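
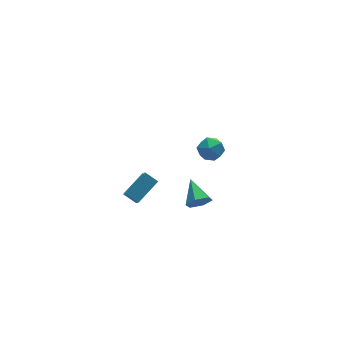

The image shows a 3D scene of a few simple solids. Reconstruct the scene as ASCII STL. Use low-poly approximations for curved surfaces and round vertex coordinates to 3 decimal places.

solid 
facet normal 0.207 0.853 0.479
outer loop
vertex 3.22 3.213 -3.901
vertex 3.337 2.752 -3.131
vertex 4.038 2.893 -3.685
endloop
endfacet
facet normal 0.403 0.892 -0.206
outer loop
vertex 3.22 3.213 -3.901
vertex 4.038 2.893 -3.685
vertex 3.739 2.832 -4.536
endloop
endfacet
facet normal -0.174 0.775 -0.607
outer loop
vertex 3.22 3.213 -3.901
vertex 3.739 2.832 -4.536
vertex 2.853 2.654 -4.509
endloop
endfacet
facet normal -0.728 0.664 -0.171
outer loop
vertex 3.22 3.213 -3.901
vertex 2.853 2.654 -4.509
vertex 2.604 2.605 -3.641
endloop
endfacet
facet normal -0.492 0.712 0.501
outer loop
vertex 3.22 3.213 -3.901
vertex 2.604 2.605 -3.641
vertex 3.337 2.752 -3.131
endloop
endfacet
facet normal 0.870 0.366 -0.332
outer loop
vertex 3.739 2.832 -4.536
vertex 4.038 2.893 -3.685
vertex 4.176 2.135 -4.159
endloop
endfacet
facet normal 0.553 0.303 0.776
outer loop
vertex 4.038 2.893 -3.685
vertex 3.337 2.752 -3.131
vertex 3.927 2.086 -3.291
endloop
endfacet
facet normal -0.580 0.075 0.811
outer loop
vertex 3.337 2.752 -3.131
vertex 2.604 2.605 -3.641
vertex 3.041 1.908 -3.264
endloop
endfacet
facet normal -0.961 -0.002 -0.276
outer loop
vertex 2.604 2.605 -3.641
vertex 2.853 2.654 -4.509
vertex 2.742 1.847 -4.115
endloop
endfacet
facet normal -0.066 0.178 -0.982
outer loop
vertex 2.853 2.654 -4.509
vertex 3.739 2.832 -4.536
vertex 3.443 1.988 -4.669
endloop
endfacet
facet normal 0.728 -0.664 0.171
outer loop
vertex 3.56 1.527 -3.899
vertex 4.176 2.135 -4.159
vertex 3.927 2.086 -3.291
endloop
endfacet
facet normal 0.174 -0.775 0.607
outer loop
vertex 3.56 1.527 -3.899
vertex 3.927 2.086 -3.291
vertex 3.041 1.908 -3.264
endloop
endfacet
facet normal -0.403 -0.892 0.206
outer loop
vertex 3.56 1.527 -3.899
vertex 3.041 1.908 -3.264
vertex 2.742 1.847 -4.115
endloop
endfacet
facet normal -0.207 -0.853 -0.479
outer loop
vertex 3.56 1.527 -3.899
vertex 2.742 1.847 -4.115
vertex 3.443 1.988 -4.669
endloop
endfacet
facet normal 0.492 -0.712 -0.501
outer loop
vertex 3.56 1.527 -3.899
vertex 3.443 1.988 -4.669
vertex 4.176 2.135 -4.159
endloop
endfacet
facet normal 0.961 0.002 0.276
outer loop
vertex 3.927 2.086 -3.291
vertex 4.176 2.135 -4.159
vertex 4.038 2.893 -3.685
endloop
endfacet
facet normal 0.066 -0.178 0.982
outer loop
vertex 3.041 1.908 -3.264
vertex 3.927 2.086 -3.291
vertex 3.337 2.752 -3.131
endloop
endfacet
facet normal -0.870 -0.366 0.332
outer loop
vertex 2.742 1.847 -4.115
vertex 3.041 1.908 -3.264
vertex 2.604 2.605 -3.641
endloop
endfacet
facet normal -0.553 -0.303 -0.776
outer loop
vertex 3.443 1.988 -4.669
vertex 2.742 1.847 -4.115
vertex 2.853 2.654 -4.509
endloop
endfacet
facet normal 0.580 -0.075 -0.811
outer loop
vertex 4.176 2.135 -4.159
vertex 3.443 1.988 -4.669
vertex 3.739 2.832 -4.536
endloop
endfacet
facet normal -0.127 -0.907 -0.402
outer loop
vertex -0.442 -4.257 -1.056
vertex -0.799 -4.482 -0.436
vertex -1.186 -4.177 -1.001
endloop
endfacet
facet normal 0.027 0.724 -0.690
outer loop
vertex -0.442 -4.257 -1.056
vertex -1.186 -4.177 -1.001
vertex -0.601 -3.058 0.196
endloop
endfacet
facet normal -0.126 -0.906 -0.403
outer loop
vertex -1.186 -4.177 -1.001
vertex -0.799 -4.482 -0.436
vertex -1.543 -4.403 -0.381
endloop
endfacet
facet normal -0.756 0.620 -0.210
outer loop
vertex -1.186 -4.177 -1.001
vertex -1.543 -4.403 -0.381
vertex -0.601 -3.058 0.196
endloop
endfacet
facet normal -0.126 -0.907 -0.402
outer loop
vertex -1.543 -4.403 -0.381
vertex -0.799 -4.482 -0.436
vertex -1.156 -4.707 0.184
endloop
endfacet
facet normal -0.735 0.243 0.634
outer loop
vertex -1.543 -4.403 -0.381
vertex -1.156 -4.707 0.184
vertex -0.601 -3.058 0.196
endloop
endfacet
facet normal -0.125 -0.907 -0.401
outer loop
vertex -1.156 -4.707 0.184
vertex -0.799 -4.482 -0.436
vertex -0.412 -4.786 0.13
endloop
endfacet
facet normal 0.069 -0.031 0.997
outer loop
vertex -1.156 -4.707 0.184
vertex -0.412 -4.786 0.13
vertex -0.601 -3.058 0.196
endloop
endfacet
facet normal -0.125 -0.907 -0.401
outer loop
vertex -0.412 -4.786 0.13
vertex -0.799 -4.482 -0.436
vertex -0.055 -4.561 -0.49
endloop
endfacet
facet normal 0.852 0.073 0.518
outer loop
vertex -0.412 -4.786 0.13
vertex -0.055 -4.561 -0.49
vertex -0.601 -3.058 0.196
endloop
endfacet
facet normal -0.125 -0.907 -0.401
outer loop
vertex -0.055 -4.561 -0.49
vertex -0.799 -4.482 -0.436
vertex -0.442 -4.257 -1.056
endloop
endfacet
facet normal 0.831 0.451 -0.326
outer loop
vertex -0.055 -4.561 -0.49
vertex -0.442 -4.257 -1.056
vertex -0.601 -3.058 0.196
endloop
endfacet
facet normal -0.831 -0.294 -0.472
outer loop
vertex -4.417 -4.807 1.616
vertex -4.86 -4.205 2.02
vertex -4.13 -3.866 0.525
endloop
endfacet
facet normal 0.521 -0.709 -0.475
outer loop
vertex -2.8 -3.395 1.28
vertex -4.417 -4.807 1.616
vertex -4.13 -3.866 0.525
endloop
endfacet
facet normal -0.831 -0.293 -0.472
outer loop
vertex -4.13 -3.866 0.525
vertex -4.86 -4.205 2.02
vertex -4.572 -3.263 0.928
endloop
endfacet
facet normal 0.195 0.640 -0.743
outer loop
vertex -4.572 -3.263 0.928
vertex -2.8 -3.395 1.28
vertex -4.13 -3.866 0.525
endloop
endfacet
facet normal -0.194 -0.641 0.742
outer loop
vertex -4.417 -4.807 1.616
vertex -3.53 -3.734 2.775
vertex -4.86 -4.205 2.02
endloop
endfacet
facet normal 0.521 -0.709 -0.475
outer loop
vertex -3.088 -4.337 2.372
vertex -4.417 -4.807 1.616
vertex -2.8 -3.395 1.28
endloop
endfacet
facet normal -0.196 -0.640 0.743
outer loop
vertex -3.088 -4.337 2.372
vertex -3.53 -3.734 2.775
vertex -4.417 -4.807 1.616
endloop
endfacet
facet normal -0.521 0.710 0.475
outer loop
vertex -4.86 -4.205 2.02
vertex -3.53 -3.734 2.775
vertex -4.572 -3.263 0.928
endloop
endfacet
facet normal 0.195 0.641 -0.742
outer loop
vertex -3.243 -2.793 1.684
vertex -2.8 -3.395 1.28
vertex -4.572 -3.263 0.928
endloop
endfacet
facet normal -0.521 0.709 0.475
outer loop
vertex -4.572 -3.263 0.928
vertex -3.53 -3.734 2.775
vertex -3.243 -2.793 1.684
endloop
endfacet
facet normal 0.831 0.294 0.473
outer loop
vertex -3.243 -2.793 1.684
vertex -3.088 -4.337 2.372
vertex -2.8 -3.395 1.28
endloop
endfacet
facet normal 0.831 0.294 0.472
outer loop
vertex -3.53 -3.734 2.775
vertex -3.088 -4.337 2.372
vertex -3.243 -2.793 1.684
endloop
endfacet

endsolid


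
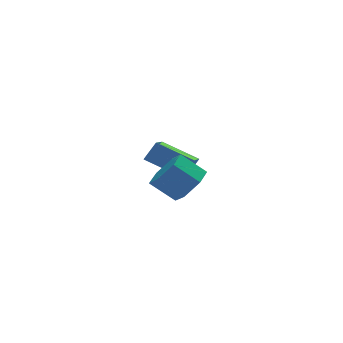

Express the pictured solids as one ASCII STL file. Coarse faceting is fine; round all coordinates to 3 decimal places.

solid 
facet normal 0.685 -0.359 -0.634
outer loop
vertex 3.408 -4.235 -1.236
vertex 2.703 -4.254 -1.987
vertex 3.279 -3.412 -1.841
endloop
endfacet
facet normal 0.718 0.482 0.502
outer loop
vertex 3.408 -4.235 -1.236
vertex 3.279 -3.412 -1.841
vertex 2.402 -3.708 -0.303
endloop
endfacet
facet normal 0.718 0.482 0.502
outer loop
vertex 2.402 -3.708 -0.303
vertex 3.279 -3.412 -1.841
vertex 2.273 -2.885 -0.908
endloop
endfacet
facet normal -0.684 0.359 0.635
outer loop
vertex 2.402 -3.708 -0.303
vertex 2.273 -2.885 -0.908
vertex 1.697 -3.726 -1.053
endloop
endfacet
facet normal 0.685 -0.358 -0.635
outer loop
vertex 3.279 -3.412 -1.841
vertex 2.703 -4.254 -1.987
vertex 2.573 -3.43 -2.592
endloop
endfacet
facet normal 0.250 0.933 -0.258
outer loop
vertex 3.279 -3.412 -1.841
vertex 2.573 -3.43 -2.592
vertex 2.273 -2.885 -0.908
endloop
endfacet
facet normal 0.250 0.933 -0.258
outer loop
vertex 2.273 -2.885 -0.908
vertex 2.573 -3.43 -2.592
vertex 1.567 -2.903 -1.659
endloop
endfacet
facet normal -0.684 0.359 0.635
outer loop
vertex 2.273 -2.885 -0.908
vertex 1.567 -2.903 -1.659
vertex 1.697 -3.726 -1.053
endloop
endfacet
facet normal 0.685 -0.358 -0.635
outer loop
vertex 2.573 -3.43 -2.592
vertex 2.703 -4.254 -1.987
vertex 1.998 -4.272 -2.737
endloop
endfacet
facet normal -0.469 0.451 -0.760
outer loop
vertex 2.573 -3.43 -2.592
vertex 1.998 -4.272 -2.737
vertex 1.567 -2.903 -1.659
endloop
endfacet
facet normal -0.469 0.451 -0.760
outer loop
vertex 1.567 -2.903 -1.659
vertex 1.998 -4.272 -2.737
vertex 0.992 -3.745 -1.804
endloop
endfacet
facet normal -0.685 0.359 0.634
outer loop
vertex 1.567 -2.903 -1.659
vertex 0.992 -3.745 -1.804
vertex 1.697 -3.726 -1.053
endloop
endfacet
facet normal 0.684 -0.359 -0.635
outer loop
vertex 1.998 -4.272 -2.737
vertex 2.703 -4.254 -1.987
vertex 2.127 -5.095 -2.132
endloop
endfacet
facet normal -0.718 -0.482 -0.502
outer loop
vertex 1.998 -4.272 -2.737
vertex 2.127 -5.095 -2.132
vertex 0.992 -3.745 -1.804
endloop
endfacet
facet normal -0.718 -0.482 -0.502
outer loop
vertex 0.992 -3.745 -1.804
vertex 2.127 -5.095 -2.132
vertex 1.121 -4.568 -1.199
endloop
endfacet
facet normal -0.685 0.359 0.634
outer loop
vertex 0.992 -3.745 -1.804
vertex 1.121 -4.568 -1.199
vertex 1.697 -3.726 -1.053
endloop
endfacet
facet normal 0.684 -0.359 -0.635
outer loop
vertex 2.127 -5.095 -2.132
vertex 2.703 -4.254 -1.987
vertex 2.833 -5.077 -1.381
endloop
endfacet
facet normal -0.250 -0.933 0.258
outer loop
vertex 2.127 -5.095 -2.132
vertex 2.833 -5.077 -1.381
vertex 1.121 -4.568 -1.199
endloop
endfacet
facet normal -0.250 -0.933 0.258
outer loop
vertex 1.121 -4.568 -1.199
vertex 2.833 -5.077 -1.381
vertex 1.827 -4.55 -0.448
endloop
endfacet
facet normal -0.685 0.358 0.635
outer loop
vertex 1.121 -4.568 -1.199
vertex 1.827 -4.55 -0.448
vertex 1.697 -3.726 -1.053
endloop
endfacet
facet normal 0.685 -0.359 -0.634
outer loop
vertex 2.833 -5.077 -1.381
vertex 2.703 -4.254 -1.987
vertex 3.408 -4.235 -1.236
endloop
endfacet
facet normal 0.469 -0.451 0.760
outer loop
vertex 2.833 -5.077 -1.381
vertex 3.408 -4.235 -1.236
vertex 1.827 -4.55 -0.448
endloop
endfacet
facet normal 0.469 -0.451 0.760
outer loop
vertex 1.827 -4.55 -0.448
vertex 3.408 -4.235 -1.236
vertex 2.402 -3.708 -0.303
endloop
endfacet
facet normal -0.685 0.358 0.635
outer loop
vertex 1.827 -4.55 -0.448
vertex 2.402 -3.708 -0.303
vertex 1.697 -3.726 -1.053
endloop
endfacet
facet normal -0.734 0.531 0.425
outer loop
vertex 2.533 0.444 -1.452
vertex 3.356 2.27 -2.312
vertex 1.911 0.301 -2.348
endloop
endfacet
facet normal -0.377 -0.837 0.395
outer loop
vertex 3.364 -0.75 -3.188
vertex 2.533 0.444 -1.452
vertex 1.911 0.301 -2.348
endloop
endfacet
facet normal -0.734 0.531 0.424
outer loop
vertex 1.911 0.301 -2.348
vertex 3.356 2.27 -2.312
vertex 2.734 2.127 -3.209
endloop
endfacet
facet normal -0.565 -0.130 -0.815
outer loop
vertex 2.734 2.127 -3.209
vertex 3.364 -0.75 -3.188
vertex 1.911 0.301 -2.348
endloop
endfacet
facet normal 0.565 0.129 0.815
outer loop
vertex 2.533 0.444 -1.452
vertex 4.809 1.219 -3.152
vertex 3.356 2.27 -2.312
endloop
endfacet
facet normal -0.377 -0.837 0.395
outer loop
vertex 3.986 -0.607 -2.291
vertex 2.533 0.444 -1.452
vertex 3.364 -0.75 -3.188
endloop
endfacet
facet normal 0.565 0.130 0.815
outer loop
vertex 3.986 -0.607 -2.291
vertex 4.809 1.219 -3.152
vertex 2.533 0.444 -1.452
endloop
endfacet
facet normal 0.377 0.838 -0.395
outer loop
vertex 3.356 2.27 -2.312
vertex 4.809 1.219 -3.152
vertex 2.734 2.127 -3.209
endloop
endfacet
facet normal -0.564 -0.130 -0.815
outer loop
vertex 4.187 1.076 -4.048
vertex 3.364 -0.75 -3.188
vertex 2.734 2.127 -3.209
endloop
endfacet
facet normal 0.377 0.837 -0.396
outer loop
vertex 2.734 2.127 -3.209
vertex 4.809 1.219 -3.152
vertex 4.187 1.076 -4.048
endloop
endfacet
facet normal 0.734 -0.531 -0.424
outer loop
vertex 4.187 1.076 -4.048
vertex 3.986 -0.607 -2.291
vertex 3.364 -0.75 -3.188
endloop
endfacet
facet normal 0.734 -0.531 -0.425
outer loop
vertex 4.809 1.219 -3.152
vertex 3.986 -0.607 -2.291
vertex 4.187 1.076 -4.048
endloop
endfacet

endsolid


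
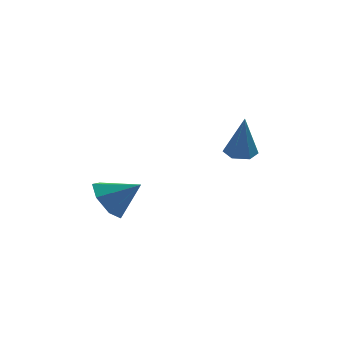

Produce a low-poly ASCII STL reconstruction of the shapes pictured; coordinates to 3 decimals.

solid 
facet normal -0.823 0.112 -0.557
outer loop
vertex -3.388 2.46 -2.473
vertex -3.758 2.775 -1.863
vertex -3.336 3.133 -2.414
endloop
endfacet
facet normal 0.908 -0.033 -0.419
outer loop
vertex -3.388 2.46 -2.473
vertex -3.336 3.133 -2.414
vertex -2.802 2.645 -1.217
endloop
endfacet
facet normal -0.823 0.113 -0.557
outer loop
vertex -3.336 3.133 -2.414
vertex -3.758 2.775 -1.863
vertex -3.602 3.536 -1.939
endloop
endfacet
facet normal 0.777 0.622 -0.093
outer loop
vertex -3.336 3.133 -2.414
vertex -3.602 3.536 -1.939
vertex -2.802 2.645 -1.217
endloop
endfacet
facet normal -0.824 0.113 -0.555
outer loop
vertex -3.602 3.536 -1.939
vertex -3.758 2.775 -1.863
vertex -3.984 3.366 -1.407
endloop
endfacet
facet normal 0.383 0.764 0.519
outer loop
vertex -3.602 3.536 -1.939
vertex -3.984 3.366 -1.407
vertex -2.802 2.645 -1.217
endloop
endfacet
facet normal -0.824 0.113 -0.555
outer loop
vertex -3.984 3.366 -1.407
vertex -3.758 2.775 -1.863
vertex -4.196 2.752 -1.218
endloop
endfacet
facet normal 0.021 0.287 0.958
outer loop
vertex -3.984 3.366 -1.407
vertex -4.196 2.752 -1.218
vertex -2.802 2.645 -1.217
endloop
endfacet
facet normal -0.824 0.113 -0.555
outer loop
vertex -4.196 2.752 -1.218
vertex -3.758 2.775 -1.863
vertex -4.078 2.155 -1.515
endloop
endfacet
facet normal -0.035 -0.451 0.892
outer loop
vertex -4.196 2.752 -1.218
vertex -4.078 2.155 -1.515
vertex -2.802 2.645 -1.217
endloop
endfacet
facet normal -0.823 0.112 -0.557
outer loop
vertex -4.078 2.155 -1.515
vertex -3.758 2.775 -1.863
vertex -3.718 2.025 -2.073
endloop
endfacet
facet normal 0.256 -0.892 0.373
outer loop
vertex -4.078 2.155 -1.515
vertex -3.718 2.025 -2.073
vertex -2.802 2.645 -1.217
endloop
endfacet
facet normal -0.823 0.112 -0.557
outer loop
vertex -3.718 2.025 -2.073
vertex -3.758 2.775 -1.863
vertex -3.388 2.46 -2.473
endloop
endfacet
facet normal 0.675 -0.707 -0.211
outer loop
vertex -3.718 2.025 -2.073
vertex -3.388 2.46 -2.473
vertex -2.802 2.645 -1.217
endloop
endfacet
facet normal -0.061 0.213 -0.975
outer loop
vertex 0.387 3.988 -0.235
vertex 0.105 3.559 -0.311
vertex -0.131 4.008 -0.198
endloop
endfacet
facet normal 0.068 0.871 0.486
outer loop
vertex 0.387 3.988 -0.235
vertex -0.131 4.008 -0.198
vertex 0.195 3.241 1.131
endloop
endfacet
facet normal -0.062 0.213 -0.975
outer loop
vertex -0.131 4.008 -0.198
vertex 0.105 3.559 -0.311
vertex -0.414 3.578 -0.274
endloop
endfacet
facet normal -0.783 0.437 0.444
outer loop
vertex -0.131 4.008 -0.198
vertex -0.414 3.578 -0.274
vertex 0.195 3.241 1.131
endloop
endfacet
facet normal -0.062 0.215 -0.975
outer loop
vertex -0.414 3.578 -0.274
vertex 0.105 3.559 -0.311
vertex -0.178 3.129 -0.388
endloop
endfacet
facet normal -0.832 -0.499 0.241
outer loop
vertex -0.414 3.578 -0.274
vertex -0.178 3.129 -0.388
vertex 0.195 3.241 1.131
endloop
endfacet
facet normal -0.061 0.215 -0.975
outer loop
vertex -0.178 3.129 -0.388
vertex 0.105 3.559 -0.311
vertex 0.34 3.109 -0.425
endloop
endfacet
facet normal -0.033 -0.996 0.081
outer loop
vertex -0.178 3.129 -0.388
vertex 0.34 3.109 -0.425
vertex 0.195 3.241 1.131
endloop
endfacet
facet normal -0.061 0.215 -0.975
outer loop
vertex 0.34 3.109 -0.425
vertex 0.105 3.559 -0.311
vertex 0.623 3.539 -0.348
endloop
endfacet
facet normal 0.819 -0.561 0.124
outer loop
vertex 0.34 3.109 -0.425
vertex 0.623 3.539 -0.348
vertex 0.195 3.241 1.131
endloop
endfacet
facet normal -0.061 0.213 -0.975
outer loop
vertex 0.623 3.539 -0.348
vertex 0.105 3.559 -0.311
vertex 0.387 3.988 -0.235
endloop
endfacet
facet normal 0.868 0.374 0.327
outer loop
vertex 0.623 3.539 -0.348
vertex 0.387 3.988 -0.235
vertex 0.195 3.241 1.131
endloop
endfacet

endsolid


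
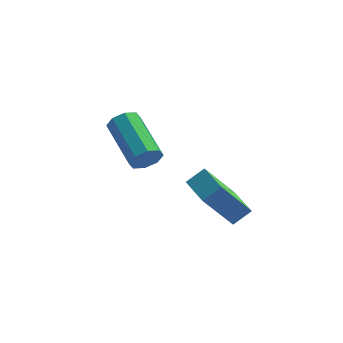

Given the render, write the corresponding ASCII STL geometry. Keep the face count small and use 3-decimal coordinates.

solid 
facet normal 0.534 -0.763 -0.364
outer loop
vertex -0.346 -1.056 -1.629
vertex -0.803 -1.154 -2.094
vertex -0.254 -0.791 -2.049
endloop
endfacet
facet normal 0.826 0.377 0.419
outer loop
vertex -0.346 -1.056 -1.629
vertex -0.254 -0.791 -2.049
vertex -1.499 0.592 -0.841
endloop
endfacet
facet normal 0.826 0.377 0.419
outer loop
vertex -1.499 0.592 -0.841
vertex -0.254 -0.791 -2.049
vertex -1.407 0.857 -1.261
endloop
endfacet
facet normal -0.534 0.763 0.365
outer loop
vertex -1.499 0.592 -0.841
vertex -1.407 0.857 -1.261
vertex -1.957 0.494 -1.306
endloop
endfacet
facet normal 0.534 -0.763 -0.364
outer loop
vertex -0.254 -0.791 -2.049
vertex -0.803 -1.154 -2.094
vertex -0.484 -0.739 -2.496
endloop
endfacet
facet normal 0.712 0.638 -0.292
outer loop
vertex -0.254 -0.791 -2.049
vertex -0.484 -0.739 -2.496
vertex -1.407 0.857 -1.261
endloop
endfacet
facet normal 0.712 0.638 -0.292
outer loop
vertex -1.407 0.857 -1.261
vertex -0.484 -0.739 -2.496
vertex -1.637 0.909 -1.708
endloop
endfacet
facet normal -0.534 0.764 0.363
outer loop
vertex -1.407 0.857 -1.261
vertex -1.637 0.909 -1.708
vertex -1.957 0.494 -1.306
endloop
endfacet
facet normal 0.533 -0.763 -0.365
outer loop
vertex -0.484 -0.739 -2.496
vertex -0.803 -1.154 -2.094
vertex -0.902 -0.93 -2.707
endloop
endfacet
facet normal 0.181 0.524 -0.832
outer loop
vertex -0.484 -0.739 -2.496
vertex -0.902 -0.93 -2.707
vertex -1.637 0.909 -1.708
endloop
endfacet
facet normal 0.181 0.524 -0.832
outer loop
vertex -1.637 0.909 -1.708
vertex -0.902 -0.93 -2.707
vertex -2.055 0.718 -1.919
endloop
endfacet
facet normal -0.533 0.764 0.364
outer loop
vertex -1.637 0.909 -1.708
vertex -2.055 0.718 -1.919
vertex -1.957 0.494 -1.306
endloop
endfacet
facet normal 0.534 -0.763 -0.365
outer loop
vertex -0.902 -0.93 -2.707
vertex -0.803 -1.154 -2.094
vertex -1.261 -1.252 -2.559
endloop
endfacet
facet normal -0.457 0.103 -0.884
outer loop
vertex -0.902 -0.93 -2.707
vertex -1.261 -1.252 -2.559
vertex -2.055 0.718 -1.919
endloop
endfacet
facet normal -0.457 0.103 -0.884
outer loop
vertex -2.055 0.718 -1.919
vertex -1.261 -1.252 -2.559
vertex -2.414 0.396 -1.771
endloop
endfacet
facet normal -0.534 0.763 0.364
outer loop
vertex -2.055 0.718 -1.919
vertex -2.414 0.396 -1.771
vertex -1.957 0.494 -1.306
endloop
endfacet
facet normal 0.534 -0.763 -0.365
outer loop
vertex -1.261 -1.252 -2.559
vertex -0.803 -1.154 -2.094
vertex -1.353 -1.517 -2.139
endloop
endfacet
facet normal -0.826 -0.377 -0.419
outer loop
vertex -1.261 -1.252 -2.559
vertex -1.353 -1.517 -2.139
vertex -2.414 0.396 -1.771
endloop
endfacet
facet normal -0.826 -0.377 -0.419
outer loop
vertex -2.414 0.396 -1.771
vertex -1.353 -1.517 -2.139
vertex -2.506 0.131 -1.351
endloop
endfacet
facet normal -0.534 0.763 0.364
outer loop
vertex -2.414 0.396 -1.771
vertex -2.506 0.131 -1.351
vertex -1.957 0.494 -1.306
endloop
endfacet
facet normal 0.534 -0.764 -0.363
outer loop
vertex -1.353 -1.517 -2.139
vertex -0.803 -1.154 -2.094
vertex -1.123 -1.569 -1.692
endloop
endfacet
facet normal -0.712 -0.638 0.292
outer loop
vertex -1.353 -1.517 -2.139
vertex -1.123 -1.569 -1.692
vertex -2.506 0.131 -1.351
endloop
endfacet
facet normal -0.712 -0.638 0.292
outer loop
vertex -2.506 0.131 -1.351
vertex -1.123 -1.569 -1.692
vertex -2.276 0.079 -0.904
endloop
endfacet
facet normal -0.534 0.763 0.364
outer loop
vertex -2.506 0.131 -1.351
vertex -2.276 0.079 -0.904
vertex -1.957 0.494 -1.306
endloop
endfacet
facet normal 0.533 -0.764 -0.364
outer loop
vertex -1.123 -1.569 -1.692
vertex -0.803 -1.154 -2.094
vertex -0.705 -1.378 -1.481
endloop
endfacet
facet normal -0.181 -0.524 0.832
outer loop
vertex -1.123 -1.569 -1.692
vertex -0.705 -1.378 -1.481
vertex -2.276 0.079 -0.904
endloop
endfacet
facet normal -0.181 -0.524 0.832
outer loop
vertex -2.276 0.079 -0.904
vertex -0.705 -1.378 -1.481
vertex -1.858 0.27 -0.693
endloop
endfacet
facet normal -0.533 0.763 0.365
outer loop
vertex -2.276 0.079 -0.904
vertex -1.858 0.27 -0.693
vertex -1.957 0.494 -1.306
endloop
endfacet
facet normal 0.534 -0.763 -0.364
outer loop
vertex -0.705 -1.378 -1.481
vertex -0.803 -1.154 -2.094
vertex -0.346 -1.056 -1.629
endloop
endfacet
facet normal 0.457 -0.103 0.884
outer loop
vertex -0.705 -1.378 -1.481
vertex -0.346 -1.056 -1.629
vertex -1.858 0.27 -0.693
endloop
endfacet
facet normal 0.457 -0.103 0.884
outer loop
vertex -1.858 0.27 -0.693
vertex -0.346 -1.056 -1.629
vertex -1.499 0.592 -0.841
endloop
endfacet
facet normal -0.534 0.763 0.365
outer loop
vertex -1.858 0.27 -0.693
vertex -1.499 0.592 -0.841
vertex -1.957 0.494 -1.306
endloop
endfacet
facet normal -0.548 0.836 0.017
outer loop
vertex 1.045 -3.706 -1.248
vertex 1.617 -3.341 -0.753
vertex 1.991 -3.054 -2.823
endloop
endfacet
facet normal -0.681 -0.435 -0.589
outer loop
vertex 2.743 -4.199 -2.847
vertex 1.045 -3.706 -1.248
vertex 1.991 -3.054 -2.823
endloop
endfacet
facet normal -0.549 0.836 0.017
outer loop
vertex 1.991 -3.054 -2.823
vertex 1.617 -3.341 -0.753
vertex 2.563 -2.688 -2.329
endloop
endfacet
facet normal 0.484 0.335 -0.808
outer loop
vertex 2.563 -2.688 -2.329
vertex 2.743 -4.199 -2.847
vertex 1.991 -3.054 -2.823
endloop
endfacet
facet normal -0.485 -0.335 0.808
outer loop
vertex 1.045 -3.706 -1.248
vertex 2.369 -4.486 -0.777
vertex 1.617 -3.341 -0.753
endloop
endfacet
facet normal -0.681 -0.435 -0.589
outer loop
vertex 1.797 -4.852 -1.271
vertex 1.045 -3.706 -1.248
vertex 2.743 -4.199 -2.847
endloop
endfacet
facet normal -0.484 -0.334 0.808
outer loop
vertex 1.797 -4.852 -1.271
vertex 2.369 -4.486 -0.777
vertex 1.045 -3.706 -1.248
endloop
endfacet
facet normal 0.681 0.435 0.589
outer loop
vertex 1.617 -3.341 -0.753
vertex 2.369 -4.486 -0.777
vertex 2.563 -2.688 -2.329
endloop
endfacet
facet normal 0.485 0.335 -0.808
outer loop
vertex 3.315 -3.834 -2.352
vertex 2.743 -4.199 -2.847
vertex 2.563 -2.688 -2.329
endloop
endfacet
facet normal 0.681 0.435 0.589
outer loop
vertex 2.563 -2.688 -2.329
vertex 2.369 -4.486 -0.777
vertex 3.315 -3.834 -2.352
endloop
endfacet
facet normal 0.548 -0.836 -0.017
outer loop
vertex 3.315 -3.834 -2.352
vertex 1.797 -4.852 -1.271
vertex 2.743 -4.199 -2.847
endloop
endfacet
facet normal 0.549 -0.836 -0.016
outer loop
vertex 2.369 -4.486 -0.777
vertex 1.797 -4.852 -1.271
vertex 3.315 -3.834 -2.352
endloop
endfacet

endsolid


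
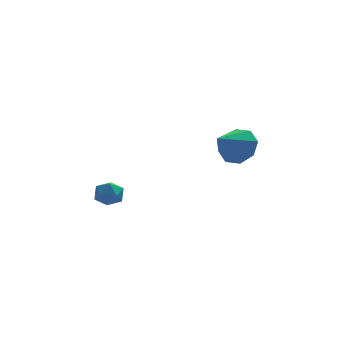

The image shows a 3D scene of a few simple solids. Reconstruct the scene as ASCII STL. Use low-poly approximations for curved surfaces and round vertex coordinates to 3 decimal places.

solid 
facet normal -0.233 0.356 0.905
outer loop
vertex -2.593 -3.248 -3.516
vertex -3.282 -3.556 -3.572
vertex -2.713 -3.954 -3.269
endloop
endfacet
facet normal 0.467 0.220 0.856
outer loop
vertex -2.593 -3.248 -3.516
vertex -2.713 -3.954 -3.269
vertex -2.083 -3.79 -3.655
endloop
endfacet
facet normal 0.730 0.605 0.317
outer loop
vertex -2.593 -3.248 -3.516
vertex -2.083 -3.79 -3.655
vertex -2.262 -3.291 -4.195
endloop
endfacet
facet normal 0.193 0.981 0.032
outer loop
vertex -2.593 -3.248 -3.516
vertex -2.262 -3.291 -4.195
vertex -3.004 -3.147 -4.144
endloop
endfacet
facet normal -0.401 0.826 0.396
outer loop
vertex -2.593 -3.248 -3.516
vertex -3.004 -3.147 -4.144
vertex -3.282 -3.556 -3.572
endloop
endfacet
facet normal 0.547 -0.469 0.693
outer loop
vertex -2.083 -3.79 -3.655
vertex -2.713 -3.954 -3.269
vertex -2.456 -4.433 -3.796
endloop
endfacet
facet normal -0.585 -0.249 0.772
outer loop
vertex -2.713 -3.954 -3.269
vertex -3.282 -3.556 -3.572
vertex -3.198 -4.289 -3.745
endloop
endfacet
facet normal -0.859 0.510 -0.053
outer loop
vertex -3.282 -3.556 -3.572
vertex -3.004 -3.147 -4.144
vertex -3.377 -3.79 -4.285
endloop
endfacet
facet normal 0.104 0.761 -0.641
outer loop
vertex -3.004 -3.147 -4.144
vertex -2.262 -3.291 -4.195
vertex -2.747 -3.626 -4.671
endloop
endfacet
facet normal 0.972 0.154 -0.180
outer loop
vertex -2.262 -3.291 -4.195
vertex -2.083 -3.79 -3.655
vertex -2.178 -4.024 -4.368
endloop
endfacet
facet normal -0.193 -0.981 -0.032
outer loop
vertex -2.867 -4.332 -4.424
vertex -2.456 -4.433 -3.796
vertex -3.198 -4.289 -3.745
endloop
endfacet
facet normal -0.730 -0.605 -0.317
outer loop
vertex -2.867 -4.332 -4.424
vertex -3.198 -4.289 -3.745
vertex -3.377 -3.79 -4.285
endloop
endfacet
facet normal -0.467 -0.220 -0.856
outer loop
vertex -2.867 -4.332 -4.424
vertex -3.377 -3.79 -4.285
vertex -2.747 -3.626 -4.671
endloop
endfacet
facet normal 0.233 -0.356 -0.905
outer loop
vertex -2.867 -4.332 -4.424
vertex -2.747 -3.626 -4.671
vertex -2.178 -4.024 -4.368
endloop
endfacet
facet normal 0.401 -0.826 -0.396
outer loop
vertex -2.867 -4.332 -4.424
vertex -2.178 -4.024 -4.368
vertex -2.456 -4.433 -3.796
endloop
endfacet
facet normal -0.104 -0.761 0.641
outer loop
vertex -3.198 -4.289 -3.745
vertex -2.456 -4.433 -3.796
vertex -2.713 -3.954 -3.269
endloop
endfacet
facet normal -0.972 -0.154 0.180
outer loop
vertex -3.377 -3.79 -4.285
vertex -3.198 -4.289 -3.745
vertex -3.282 -3.556 -3.572
endloop
endfacet
facet normal -0.547 0.469 -0.693
outer loop
vertex -2.747 -3.626 -4.671
vertex -3.377 -3.79 -4.285
vertex -3.004 -3.147 -4.144
endloop
endfacet
facet normal 0.585 0.249 -0.772
outer loop
vertex -2.178 -4.024 -4.368
vertex -2.747 -3.626 -4.671
vertex -2.262 -3.291 -4.195
endloop
endfacet
facet normal 0.859 -0.510 0.053
outer loop
vertex -2.456 -4.433 -3.796
vertex -2.178 -4.024 -4.368
vertex -2.083 -3.79 -3.655
endloop
endfacet
facet normal 0.639 0.549 -0.540
outer loop
vertex 4.19 -2.358 -1.674
vertex 3.359 -1.85 -2.141
vertex 3.959 -1.681 -1.259
endloop
endfacet
facet normal 0.306 -0.420 0.855
outer loop
vertex 4.19 -2.358 -1.674
vertex 3.959 -1.681 -1.259
vertex 2.241 -2.81 -1.199
endloop
endfacet
facet normal 0.639 0.549 -0.540
outer loop
vertex 3.959 -1.681 -1.259
vertex 3.359 -1.85 -2.141
vertex 3.376 -1.103 -1.361
endloop
endfacet
facet normal -0.048 0.126 0.991
outer loop
vertex 3.959 -1.681 -1.259
vertex 3.376 -1.103 -1.361
vertex 2.241 -2.81 -1.199
endloop
endfacet
facet normal 0.639 0.548 -0.539
outer loop
vertex 3.376 -1.103 -1.361
vertex 3.359 -1.85 -2.141
vertex 2.784 -0.963 -1.921
endloop
endfacet
facet normal -0.560 0.439 0.702
outer loop
vertex 3.376 -1.103 -1.361
vertex 2.784 -0.963 -1.921
vertex 2.241 -2.81 -1.199
endloop
endfacet
facet normal 0.639 0.548 -0.539
outer loop
vertex 2.784 -0.963 -1.921
vertex 3.359 -1.85 -2.141
vertex 2.529 -1.342 -2.609
endloop
endfacet
facet normal -0.929 0.335 0.159
outer loop
vertex 2.784 -0.963 -1.921
vertex 2.529 -1.342 -2.609
vertex 2.241 -2.81 -1.199
endloop
endfacet
facet normal 0.639 0.548 -0.539
outer loop
vertex 2.529 -1.342 -2.609
vertex 3.359 -1.85 -2.141
vertex 2.76 -2.019 -3.024
endloop
endfacet
facet normal -0.939 -0.124 -0.321
outer loop
vertex 2.529 -1.342 -2.609
vertex 2.76 -2.019 -3.024
vertex 2.241 -2.81 -1.199
endloop
endfacet
facet normal 0.639 0.549 -0.539
outer loop
vertex 2.76 -2.019 -3.024
vertex 3.359 -1.85 -2.141
vertex 3.342 -2.596 -2.922
endloop
endfacet
facet normal -0.585 -0.670 -0.457
outer loop
vertex 2.76 -2.019 -3.024
vertex 3.342 -2.596 -2.922
vertex 2.241 -2.81 -1.199
endloop
endfacet
facet normal 0.640 0.549 -0.538
outer loop
vertex 3.342 -2.596 -2.922
vertex 3.359 -1.85 -2.141
vertex 3.934 -2.737 -2.362
endloop
endfacet
facet normal -0.074 -0.983 -0.169
outer loop
vertex 3.342 -2.596 -2.922
vertex 3.934 -2.737 -2.362
vertex 2.241 -2.81 -1.199
endloop
endfacet
facet normal 0.639 0.548 -0.540
outer loop
vertex 3.934 -2.737 -2.362
vertex 3.359 -1.85 -2.141
vertex 4.19 -2.358 -1.674
endloop
endfacet
facet normal 0.295 -0.879 0.374
outer loop
vertex 3.934 -2.737 -2.362
vertex 4.19 -2.358 -1.674
vertex 2.241 -2.81 -1.199
endloop
endfacet

endsolid


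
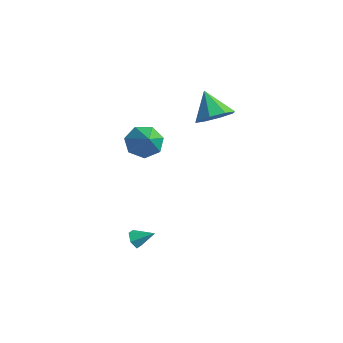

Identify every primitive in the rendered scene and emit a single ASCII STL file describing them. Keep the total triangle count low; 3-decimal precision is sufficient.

solid 
facet normal 0.656 -0.119 -0.745
outer loop
vertex -1.237 2.808 0.966
vertex -1.829 2.114 0.556
vertex -1.742 3.107 0.474
endloop
endfacet
facet normal -0.006 0.852 0.524
outer loop
vertex -1.237 2.808 0.966
vertex -1.742 3.107 0.474
vertex -2.891 2.306 1.764
endloop
endfacet
facet normal 0.656 -0.119 -0.745
outer loop
vertex -1.742 3.107 0.474
vertex -1.829 2.114 0.556
vertex -2.298 2.823 0.03
endloop
endfacet
facet normal -0.505 0.859 0.083
outer loop
vertex -1.742 3.107 0.474
vertex -2.298 2.823 0.03
vertex -2.891 2.306 1.764
endloop
endfacet
facet normal 0.655 -0.120 -0.746
outer loop
vertex -2.298 2.823 0.03
vertex -1.829 2.114 0.556
vertex -2.579 2.125 -0.105
endloop
endfacet
facet normal -0.898 0.398 -0.188
outer loop
vertex -2.298 2.823 0.03
vertex -2.579 2.125 -0.105
vertex -2.891 2.306 1.764
endloop
endfacet
facet normal 0.656 -0.118 -0.746
outer loop
vertex -2.579 2.125 -0.105
vertex -1.829 2.114 0.556
vertex -2.421 1.419 0.146
endloop
endfacet
facet normal -0.956 -0.262 -0.134
outer loop
vertex -2.579 2.125 -0.105
vertex -2.421 1.419 0.146
vertex -2.891 2.306 1.764
endloop
endfacet
facet normal 0.656 -0.119 -0.745
outer loop
vertex -2.421 1.419 0.146
vertex -1.829 2.114 0.556
vertex -1.916 1.121 0.638
endloop
endfacet
facet normal -0.644 -0.734 0.216
outer loop
vertex -2.421 1.419 0.146
vertex -1.916 1.121 0.638
vertex -2.891 2.306 1.764
endloop
endfacet
facet normal 0.656 -0.119 -0.745
outer loop
vertex -1.916 1.121 0.638
vertex -1.829 2.114 0.556
vertex -1.36 1.404 1.082
endloop
endfacet
facet normal -0.145 -0.742 0.655
outer loop
vertex -1.916 1.121 0.638
vertex -1.36 1.404 1.082
vertex -2.891 2.306 1.764
endloop
endfacet
facet normal 0.655 -0.119 -0.746
outer loop
vertex -1.36 1.404 1.082
vertex -1.829 2.114 0.556
vertex -1.079 2.103 1.217
endloop
endfacet
facet normal 0.249 -0.279 0.927
outer loop
vertex -1.36 1.404 1.082
vertex -1.079 2.103 1.217
vertex -2.891 2.306 1.764
endloop
endfacet
facet normal 0.656 -0.119 -0.746
outer loop
vertex -1.079 2.103 1.217
vertex -1.829 2.114 0.556
vertex -1.237 2.808 0.966
endloop
endfacet
facet normal 0.306 0.379 0.873
outer loop
vertex -1.079 2.103 1.217
vertex -1.237 2.808 0.966
vertex -2.891 2.306 1.764
endloop
endfacet
facet normal -0.707 0.346 -0.617
outer loop
vertex -1.919 -1.029 -0.593
vertex -2.572 -1.45 -0.081
vertex -2.229 -0.59 0.009
endloop
endfacet
facet normal 0.858 0.510 0.070
outer loop
vertex -1.919 -1.029 -0.593
vertex -2.229 -0.59 0.009
vertex -1.468 -1.99 0.881
endloop
endfacet
facet normal -0.707 0.347 -0.616
outer loop
vertex -2.229 -0.59 0.009
vertex -2.572 -1.45 -0.081
vertex -2.797 -0.799 0.543
endloop
endfacet
facet normal 0.396 0.631 0.668
outer loop
vertex -2.229 -0.59 0.009
vertex -2.797 -0.799 0.543
vertex -1.468 -1.99 0.881
endloop
endfacet
facet normal -0.708 0.346 -0.616
outer loop
vertex -2.797 -0.799 0.543
vertex -2.572 -1.45 -0.081
vertex -3.195 -1.498 0.608
endloop
endfacet
facet normal -0.111 0.155 0.982
outer loop
vertex -2.797 -0.799 0.543
vertex -3.195 -1.498 0.608
vertex -1.468 -1.99 0.881
endloop
endfacet
facet normal -0.708 0.347 -0.616
outer loop
vertex -3.195 -1.498 0.608
vertex -2.572 -1.45 -0.081
vertex -3.124 -2.161 0.153
endloop
endfacet
facet normal -0.283 -0.563 0.776
outer loop
vertex -3.195 -1.498 0.608
vertex -3.124 -2.161 0.153
vertex -1.468 -1.99 0.881
endloop
endfacet
facet normal -0.707 0.346 -0.617
outer loop
vertex -3.124 -2.161 0.153
vertex -2.572 -1.45 -0.081
vertex -2.637 -2.289 -0.477
endloop
endfacet
facet normal 0.010 -0.978 0.207
outer loop
vertex -3.124 -2.161 0.153
vertex -2.637 -2.289 -0.477
vertex -1.468 -1.99 0.881
endloop
endfacet
facet normal -0.707 0.346 -0.617
outer loop
vertex -2.637 -2.289 -0.477
vertex -2.572 -1.45 -0.081
vertex -2.101 -1.785 -0.809
endloop
endfacet
facet normal 0.548 -0.781 -0.300
outer loop
vertex -2.637 -2.289 -0.477
vertex -2.101 -1.785 -0.809
vertex -1.468 -1.99 0.881
endloop
endfacet
facet normal -0.707 0.346 -0.617
outer loop
vertex -2.101 -1.785 -0.809
vertex -2.572 -1.45 -0.081
vertex -1.919 -1.029 -0.593
endloop
endfacet
facet normal 0.925 -0.120 -0.361
outer loop
vertex -2.101 -1.785 -0.809
vertex -1.919 -1.029 -0.593
vertex -1.468 -1.99 0.881
endloop
endfacet
facet normal -0.653 -0.572 -0.496
outer loop
vertex 0.606 -4.284 -4.291
vertex 0.211 -4.087 -3.998
vertex 0.348 -3.85 -4.452
endloop
endfacet
facet normal 0.795 0.271 -0.543
outer loop
vertex 0.606 -4.284 -4.291
vertex 0.348 -3.85 -4.452
vertex 0.889 -3.493 -3.482
endloop
endfacet
facet normal -0.653 -0.572 -0.496
outer loop
vertex 0.348 -3.85 -4.452
vertex 0.211 -4.087 -3.998
vertex -0.047 -3.653 -4.159
endloop
endfacet
facet normal 0.144 0.900 -0.411
outer loop
vertex 0.348 -3.85 -4.452
vertex -0.047 -3.653 -4.159
vertex 0.889 -3.493 -3.482
endloop
endfacet
facet normal -0.652 -0.572 -0.498
outer loop
vertex -0.047 -3.653 -4.159
vertex 0.211 -4.087 -3.998
vertex -0.185 -3.89 -3.706
endloop
endfacet
facet normal -0.387 0.860 0.332
outer loop
vertex -0.047 -3.653 -4.159
vertex -0.185 -3.89 -3.706
vertex 0.889 -3.493 -3.482
endloop
endfacet
facet normal -0.652 -0.571 -0.499
outer loop
vertex -0.185 -3.89 -3.706
vertex 0.211 -4.087 -3.998
vertex 0.073 -4.325 -3.545
endloop
endfacet
facet normal -0.268 0.191 0.944
outer loop
vertex -0.185 -3.89 -3.706
vertex 0.073 -4.325 -3.545
vertex 0.889 -3.493 -3.482
endloop
endfacet
facet normal -0.653 -0.570 -0.499
outer loop
vertex 0.073 -4.325 -3.545
vertex 0.211 -4.087 -3.998
vertex 0.469 -4.522 -3.838
endloop
endfacet
facet normal 0.384 -0.438 0.813
outer loop
vertex 0.073 -4.325 -3.545
vertex 0.469 -4.522 -3.838
vertex 0.889 -3.493 -3.482
endloop
endfacet
facet normal -0.654 -0.571 -0.497
outer loop
vertex 0.469 -4.522 -3.838
vertex 0.211 -4.087 -3.998
vertex 0.606 -4.284 -4.291
endloop
endfacet
facet normal 0.915 -0.397 0.068
outer loop
vertex 0.469 -4.522 -3.838
vertex 0.606 -4.284 -4.291
vertex 0.889 -3.493 -3.482
endloop
endfacet

endsolid


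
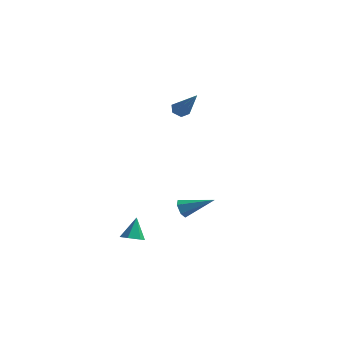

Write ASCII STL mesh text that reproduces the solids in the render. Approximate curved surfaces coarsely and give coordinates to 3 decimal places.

solid 
facet normal -0.867 -0.296 -0.400
outer loop
vertex 3.164 0.331 -3.475
vertex 2.903 0.468 -3.011
vertex 2.962 0.839 -3.413
endloop
endfacet
facet normal 0.558 0.316 -0.767
outer loop
vertex 3.164 0.331 -3.475
vertex 2.962 0.839 -3.413
vertex 4.377 0.972 -2.329
endloop
endfacet
facet normal -0.867 -0.296 -0.400
outer loop
vertex 2.962 0.839 -3.413
vertex 2.903 0.468 -3.011
vertex 2.701 0.976 -2.949
endloop
endfacet
facet normal 0.089 0.968 -0.235
outer loop
vertex 2.962 0.839 -3.413
vertex 2.701 0.976 -2.949
vertex 4.377 0.972 -2.329
endloop
endfacet
facet normal -0.867 -0.296 -0.400
outer loop
vertex 2.701 0.976 -2.949
vertex 2.903 0.468 -3.011
vertex 2.642 0.606 -2.547
endloop
endfacet
facet normal -0.235 0.732 0.639
outer loop
vertex 2.701 0.976 -2.949
vertex 2.642 0.606 -2.547
vertex 4.377 0.972 -2.329
endloop
endfacet
facet normal -0.867 -0.296 -0.400
outer loop
vertex 2.642 0.606 -2.547
vertex 2.903 0.468 -3.011
vertex 2.844 0.098 -2.609
endloop
endfacet
facet normal -0.091 -0.156 0.984
outer loop
vertex 2.642 0.606 -2.547
vertex 2.844 0.098 -2.609
vertex 4.377 0.972 -2.329
endloop
endfacet
facet normal -0.867 -0.297 -0.400
outer loop
vertex 2.844 0.098 -2.609
vertex 2.903 0.468 -3.011
vertex 3.105 -0.039 -3.073
endloop
endfacet
facet normal 0.378 -0.808 0.451
outer loop
vertex 2.844 0.098 -2.609
vertex 3.105 -0.039 -3.073
vertex 4.377 0.972 -2.329
endloop
endfacet
facet normal -0.867 -0.297 -0.400
outer loop
vertex 3.105 -0.039 -3.073
vertex 2.903 0.468 -3.011
vertex 3.164 0.331 -3.475
endloop
endfacet
facet normal 0.702 -0.572 -0.423
outer loop
vertex 3.105 -0.039 -3.073
vertex 3.164 0.331 -3.475
vertex 4.377 0.972 -2.329
endloop
endfacet
facet normal 0.059 -0.475 -0.878
outer loop
vertex 2.437 -2.433 -3.859
vertex 1.946 -2.732 -3.73
vertex 1.911 -2.215 -4.012
endloop
endfacet
facet normal 0.391 0.920 -0.035
outer loop
vertex 2.437 -2.433 -3.859
vertex 1.911 -2.215 -4.012
vertex 1.874 -2.148 -2.65
endloop
endfacet
facet normal 0.058 -0.475 -0.878
outer loop
vertex 1.911 -2.215 -4.012
vertex 1.946 -2.732 -3.73
vertex 1.419 -2.514 -3.883
endloop
endfacet
facet normal -0.529 0.847 -0.056
outer loop
vertex 1.911 -2.215 -4.012
vertex 1.419 -2.514 -3.883
vertex 1.874 -2.148 -2.65
endloop
endfacet
facet normal 0.058 -0.475 -0.878
outer loop
vertex 1.419 -2.514 -3.883
vertex 1.946 -2.732 -3.73
vertex 1.454 -3.031 -3.601
endloop
endfacet
facet normal -0.943 0.108 0.316
outer loop
vertex 1.419 -2.514 -3.883
vertex 1.454 -3.031 -3.601
vertex 1.874 -2.148 -2.65
endloop
endfacet
facet normal 0.058 -0.475 -0.878
outer loop
vertex 1.454 -3.031 -3.601
vertex 1.946 -2.732 -3.73
vertex 1.98 -3.249 -3.448
endloop
endfacet
facet normal -0.436 -0.555 0.708
outer loop
vertex 1.454 -3.031 -3.601
vertex 1.98 -3.249 -3.448
vertex 1.874 -2.148 -2.65
endloop
endfacet
facet normal 0.058 -0.475 -0.878
outer loop
vertex 1.98 -3.249 -3.448
vertex 1.946 -2.732 -3.73
vertex 2.472 -2.95 -3.577
endloop
endfacet
facet normal 0.484 -0.482 0.730
outer loop
vertex 1.98 -3.249 -3.448
vertex 2.472 -2.95 -3.577
vertex 1.874 -2.148 -2.65
endloop
endfacet
facet normal 0.059 -0.475 -0.878
outer loop
vertex 2.472 -2.95 -3.577
vertex 1.946 -2.732 -3.73
vertex 2.437 -2.433 -3.859
endloop
endfacet
facet normal 0.898 0.256 0.358
outer loop
vertex 2.472 -2.95 -3.577
vertex 2.437 -2.433 -3.859
vertex 1.874 -2.148 -2.65
endloop
endfacet
facet normal -0.603 0.396 -0.693
outer loop
vertex 1.81 2.69 1.994
vertex 1.617 3.007 2.343
vertex 2.023 3.146 2.069
endloop
endfacet
facet normal 0.788 -0.278 -0.549
outer loop
vertex 1.81 2.69 1.994
vertex 2.023 3.146 2.069
vertex 2.883 2.173 3.797
endloop
endfacet
facet normal -0.603 0.397 -0.692
outer loop
vertex 2.023 3.146 2.069
vertex 1.617 3.007 2.343
vertex 1.83 3.463 2.419
endloop
endfacet
facet normal 0.811 0.579 -0.077
outer loop
vertex 2.023 3.146 2.069
vertex 1.83 3.463 2.419
vertex 2.883 2.173 3.797
endloop
endfacet
facet normal -0.603 0.397 -0.692
outer loop
vertex 1.83 3.463 2.419
vertex 1.617 3.007 2.343
vertex 1.424 3.324 2.693
endloop
endfacet
facet normal 0.148 0.776 0.613
outer loop
vertex 1.83 3.463 2.419
vertex 1.424 3.324 2.693
vertex 2.883 2.173 3.797
endloop
endfacet
facet normal -0.604 0.396 -0.692
outer loop
vertex 1.424 3.324 2.693
vertex 1.617 3.007 2.343
vertex 1.21 2.867 2.618
endloop
endfacet
facet normal -0.540 0.116 0.834
outer loop
vertex 1.424 3.324 2.693
vertex 1.21 2.867 2.618
vertex 2.883 2.173 3.797
endloop
endfacet
facet normal -0.604 0.396 -0.692
outer loop
vertex 1.21 2.867 2.618
vertex 1.617 3.007 2.343
vertex 1.403 2.55 2.268
endloop
endfacet
facet normal -0.563 -0.743 0.362
outer loop
vertex 1.21 2.867 2.618
vertex 1.403 2.55 2.268
vertex 2.883 2.173 3.797
endloop
endfacet
facet normal -0.603 0.396 -0.693
outer loop
vertex 1.403 2.55 2.268
vertex 1.617 3.007 2.343
vertex 1.81 2.69 1.994
endloop
endfacet
facet normal 0.101 -0.939 -0.329
outer loop
vertex 1.403 2.55 2.268
vertex 1.81 2.69 1.994
vertex 2.883 2.173 3.797
endloop
endfacet

endsolid


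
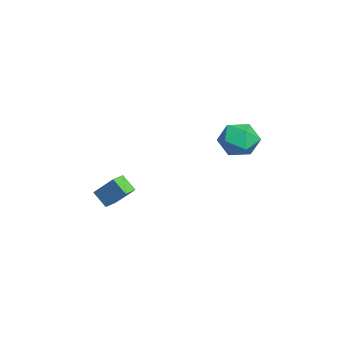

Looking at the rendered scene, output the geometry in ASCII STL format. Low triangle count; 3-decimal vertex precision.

solid 
facet normal -0.419 0.873 0.251
outer loop
vertex 2.286 4.377 0.18
vertex 2.586 4.186 1.347
vertex 3.359 4.77 0.606
endloop
endfacet
facet normal -0.163 0.895 -0.415
outer loop
vertex 2.286 4.377 0.18
vertex 3.359 4.77 0.606
vertex 3.294 4.248 -0.494
endloop
endfacet
facet normal -0.481 0.378 -0.791
outer loop
vertex 2.286 4.377 0.18
vertex 3.294 4.248 -0.494
vertex 2.481 3.341 -0.434
endloop
endfacet
facet normal -0.933 0.036 -0.358
outer loop
vertex 2.286 4.377 0.18
vertex 2.481 3.341 -0.434
vertex 2.043 3.303 0.704
endloop
endfacet
facet normal -0.895 0.342 0.286
outer loop
vertex 2.286 4.377 0.18
vertex 2.043 3.303 0.704
vertex 2.586 4.186 1.347
endloop
endfacet
facet normal 0.535 0.750 -0.388
outer loop
vertex 3.294 4.248 -0.494
vertex 3.359 4.77 0.606
vertex 4.217 3.977 0.256
endloop
endfacet
facet normal 0.121 0.715 0.689
outer loop
vertex 3.359 4.77 0.606
vertex 2.586 4.186 1.347
vertex 3.779 3.939 1.394
endloop
endfacet
facet normal -0.649 -0.145 0.747
outer loop
vertex 2.586 4.186 1.347
vertex 2.043 3.303 0.704
vertex 2.966 3.032 1.454
endloop
endfacet
facet normal -0.711 -0.639 -0.295
outer loop
vertex 2.043 3.303 0.704
vertex 2.481 3.341 -0.434
vertex 2.901 2.51 0.354
endloop
endfacet
facet normal 0.022 -0.085 -0.996
outer loop
vertex 2.481 3.341 -0.434
vertex 3.294 4.248 -0.494
vertex 3.674 3.094 -0.387
endloop
endfacet
facet normal 0.933 -0.036 0.358
outer loop
vertex 3.974 2.903 0.78
vertex 4.217 3.977 0.256
vertex 3.779 3.939 1.394
endloop
endfacet
facet normal 0.481 -0.378 0.791
outer loop
vertex 3.974 2.903 0.78
vertex 3.779 3.939 1.394
vertex 2.966 3.032 1.454
endloop
endfacet
facet normal 0.163 -0.895 0.415
outer loop
vertex 3.974 2.903 0.78
vertex 2.966 3.032 1.454
vertex 2.901 2.51 0.354
endloop
endfacet
facet normal 0.419 -0.873 -0.251
outer loop
vertex 3.974 2.903 0.78
vertex 2.901 2.51 0.354
vertex 3.674 3.094 -0.387
endloop
endfacet
facet normal 0.895 -0.342 -0.286
outer loop
vertex 3.974 2.903 0.78
vertex 3.674 3.094 -0.387
vertex 4.217 3.977 0.256
endloop
endfacet
facet normal 0.711 0.639 0.295
outer loop
vertex 3.779 3.939 1.394
vertex 4.217 3.977 0.256
vertex 3.359 4.77 0.606
endloop
endfacet
facet normal -0.022 0.085 0.996
outer loop
vertex 2.966 3.032 1.454
vertex 3.779 3.939 1.394
vertex 2.586 4.186 1.347
endloop
endfacet
facet normal -0.535 -0.750 0.388
outer loop
vertex 2.901 2.51 0.354
vertex 2.966 3.032 1.454
vertex 2.043 3.303 0.704
endloop
endfacet
facet normal -0.121 -0.715 -0.689
outer loop
vertex 3.674 3.094 -0.387
vertex 2.901 2.51 0.354
vertex 2.481 3.341 -0.434
endloop
endfacet
facet normal 0.649 0.145 -0.747
outer loop
vertex 4.217 3.977 0.256
vertex 3.674 3.094 -0.387
vertex 3.294 4.248 -0.494
endloop
endfacet
facet normal -0.799 0.601 -0.023
outer loop
vertex 1.973 -2.387 -2.694
vertex 2.496 -1.723 -3.517
vertex 1.197 -3.471 -4.062
endloop
endfacet
facet normal -0.443 -0.563 0.698
outer loop
vertex 1.844 -3.957 -4.043
vertex 1.973 -2.387 -2.694
vertex 1.197 -3.471 -4.062
endloop
endfacet
facet normal -0.799 0.601 -0.022
outer loop
vertex 1.197 -3.471 -4.062
vertex 2.496 -1.723 -3.517
vertex 1.72 -2.806 -4.885
endloop
endfacet
facet normal -0.405 -0.568 -0.716
outer loop
vertex 1.72 -2.806 -4.885
vertex 1.844 -3.957 -4.043
vertex 1.197 -3.471 -4.062
endloop
endfacet
facet normal 0.406 0.568 0.716
outer loop
vertex 1.973 -2.387 -2.694
vertex 3.143 -2.209 -3.498
vertex 2.496 -1.723 -3.517
endloop
endfacet
facet normal -0.444 -0.563 0.697
outer loop
vertex 2.62 -2.874 -2.675
vertex 1.973 -2.387 -2.694
vertex 1.844 -3.957 -4.043
endloop
endfacet
facet normal 0.406 0.567 0.716
outer loop
vertex 2.62 -2.874 -2.675
vertex 3.143 -2.209 -3.498
vertex 1.973 -2.387 -2.694
endloop
endfacet
facet normal 0.443 0.563 -0.697
outer loop
vertex 2.496 -1.723 -3.517
vertex 3.143 -2.209 -3.498
vertex 1.72 -2.806 -4.885
endloop
endfacet
facet normal -0.406 -0.568 -0.716
outer loop
vertex 2.367 -3.293 -4.866
vertex 1.844 -3.957 -4.043
vertex 1.72 -2.806 -4.885
endloop
endfacet
facet normal 0.444 0.563 -0.698
outer loop
vertex 1.72 -2.806 -4.885
vertex 3.143 -2.209 -3.498
vertex 2.367 -3.293 -4.866
endloop
endfacet
facet normal 0.799 -0.601 0.023
outer loop
vertex 2.367 -3.293 -4.866
vertex 2.62 -2.874 -2.675
vertex 1.844 -3.957 -4.043
endloop
endfacet
facet normal 0.799 -0.601 0.023
outer loop
vertex 3.143 -2.209 -3.498
vertex 2.62 -2.874 -2.675
vertex 2.367 -3.293 -4.866
endloop
endfacet

endsolid


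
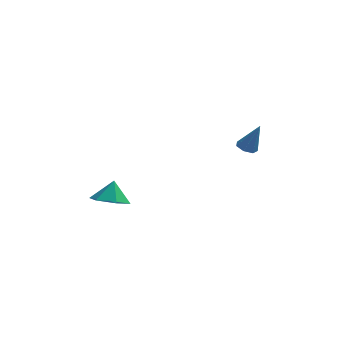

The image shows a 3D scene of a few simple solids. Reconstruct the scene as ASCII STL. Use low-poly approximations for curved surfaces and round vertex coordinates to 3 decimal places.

solid 
facet normal -0.143 -0.468 -0.872
outer loop
vertex -2.246 -1.663 -0.858
vertex -2.81 -2.272 -0.438
vertex -3.158 -1.49 -0.801
endloop
endfacet
facet normal 0.192 0.975 0.115
outer loop
vertex -2.246 -1.663 -0.858
vertex -3.158 -1.49 -0.801
vertex -2.65 -1.748 0.538
endloop
endfacet
facet normal -0.142 -0.468 -0.872
outer loop
vertex -3.158 -1.49 -0.801
vertex -2.81 -2.272 -0.438
vertex -3.722 -2.099 -0.382
endloop
endfacet
facet normal -0.552 0.755 0.355
outer loop
vertex -3.158 -1.49 -0.801
vertex -3.722 -2.099 -0.382
vertex -2.65 -1.748 0.538
endloop
endfacet
facet normal -0.142 -0.468 -0.872
outer loop
vertex -3.722 -2.099 -0.382
vertex -2.81 -2.272 -0.438
vertex -3.374 -2.881 -0.019
endloop
endfacet
facet normal -0.660 0.054 0.749
outer loop
vertex -3.722 -2.099 -0.382
vertex -3.374 -2.881 -0.019
vertex -2.65 -1.748 0.538
endloop
endfacet
facet normal -0.142 -0.468 -0.872
outer loop
vertex -3.374 -2.881 -0.019
vertex -2.81 -2.272 -0.438
vertex -2.462 -3.054 -0.075
endloop
endfacet
facet normal -0.026 -0.428 0.904
outer loop
vertex -3.374 -2.881 -0.019
vertex -2.462 -3.054 -0.075
vertex -2.65 -1.748 0.538
endloop
endfacet
facet normal -0.143 -0.468 -0.872
outer loop
vertex -2.462 -3.054 -0.075
vertex -2.81 -2.272 -0.438
vertex -1.898 -2.445 -0.495
endloop
endfacet
facet normal 0.719 -0.208 0.664
outer loop
vertex -2.462 -3.054 -0.075
vertex -1.898 -2.445 -0.495
vertex -2.65 -1.748 0.538
endloop
endfacet
facet normal -0.143 -0.468 -0.872
outer loop
vertex -1.898 -2.445 -0.495
vertex -2.81 -2.272 -0.438
vertex -2.246 -1.663 -0.858
endloop
endfacet
facet normal 0.827 0.493 0.269
outer loop
vertex -1.898 -2.445 -0.495
vertex -2.246 -1.663 -0.858
vertex -2.65 -1.748 0.538
endloop
endfacet
facet normal -0.386 0.001 -0.922
outer loop
vertex 3.461 1.508 0.459
vertex 3.173 1.96 0.58
vertex 3.679 1.922 0.368
endloop
endfacet
facet normal 0.881 -0.472 -0.037
outer loop
vertex 3.461 1.508 0.459
vertex 3.679 1.922 0.368
vertex 3.767 1.96 2.0
endloop
endfacet
facet normal -0.386 -0.001 -0.922
outer loop
vertex 3.679 1.922 0.368
vertex 3.173 1.96 0.58
vertex 3.516 2.366 0.436
endloop
endfacet
facet normal 0.934 0.352 -0.059
outer loop
vertex 3.679 1.922 0.368
vertex 3.516 2.366 0.436
vertex 3.767 1.96 2.0
endloop
endfacet
facet normal -0.386 -0.001 -0.922
outer loop
vertex 3.516 2.366 0.436
vertex 3.173 1.96 0.58
vertex 3.095 2.504 0.612
endloop
endfacet
facet normal 0.373 0.911 0.177
outer loop
vertex 3.516 2.366 0.436
vertex 3.095 2.504 0.612
vertex 3.767 1.96 2.0
endloop
endfacet
facet normal -0.386 -0.001 -0.923
outer loop
vertex 3.095 2.504 0.612
vertex 3.173 1.96 0.58
vertex 2.732 2.233 0.764
endloop
endfacet
facet normal -0.380 0.784 0.491
outer loop
vertex 3.095 2.504 0.612
vertex 2.732 2.233 0.764
vertex 3.767 1.96 2.0
endloop
endfacet
facet normal -0.385 0.001 -0.923
outer loop
vertex 2.732 2.233 0.764
vertex 3.173 1.96 0.58
vertex 2.702 1.757 0.776
endloop
endfacet
facet normal -0.758 0.064 0.649
outer loop
vertex 2.732 2.233 0.764
vertex 2.702 1.757 0.776
vertex 3.767 1.96 2.0
endloop
endfacet
facet normal -0.384 0.000 -0.923
outer loop
vertex 2.702 1.757 0.776
vertex 3.173 1.96 0.58
vertex 3.026 1.434 0.641
endloop
endfacet
facet normal -0.477 -0.700 0.531
outer loop
vertex 2.702 1.757 0.776
vertex 3.026 1.434 0.641
vertex 3.767 1.96 2.0
endloop
endfacet
facet normal -0.386 0.001 -0.922
outer loop
vertex 3.026 1.434 0.641
vertex 3.173 1.96 0.58
vertex 3.461 1.508 0.459
endloop
endfacet
facet normal 0.254 -0.941 0.225
outer loop
vertex 3.026 1.434 0.641
vertex 3.461 1.508 0.459
vertex 3.767 1.96 2.0
endloop
endfacet

endsolid


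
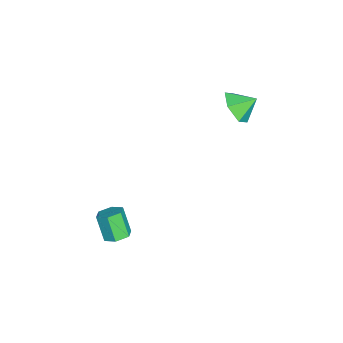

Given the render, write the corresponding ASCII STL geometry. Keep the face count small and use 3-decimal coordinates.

solid 
facet normal 0.162 -0.817 -0.553
outer loop
vertex -2.253 2.704 4.098
vertex -2.827 3.003 3.488
vertex -1.965 3.214 3.429
endloop
endfacet
facet normal 0.646 0.447 0.619
outer loop
vertex -2.253 2.704 4.098
vertex -1.965 3.214 3.429
vertex -2.993 3.837 4.052
endloop
endfacet
facet normal 0.162 -0.817 -0.553
outer loop
vertex -1.965 3.214 3.429
vertex -2.827 3.003 3.488
vertex -2.539 3.514 2.818
endloop
endfacet
facet normal 0.499 0.866 -0.043
outer loop
vertex -1.965 3.214 3.429
vertex -2.539 3.514 2.818
vertex -2.993 3.837 4.052
endloop
endfacet
facet normal 0.162 -0.817 -0.553
outer loop
vertex -2.539 3.514 2.818
vertex -2.827 3.003 3.488
vertex -3.402 3.303 2.877
endloop
endfacet
facet normal -0.245 0.912 -0.329
outer loop
vertex -2.539 3.514 2.818
vertex -3.402 3.303 2.877
vertex -2.993 3.837 4.052
endloop
endfacet
facet normal 0.162 -0.817 -0.553
outer loop
vertex -3.402 3.303 2.877
vertex -2.827 3.003 3.488
vertex -3.69 2.792 3.547
endloop
endfacet
facet normal -0.842 0.538 0.048
outer loop
vertex -3.402 3.303 2.877
vertex -3.69 2.792 3.547
vertex -2.993 3.837 4.052
endloop
endfacet
facet normal 0.162 -0.817 -0.553
outer loop
vertex -3.69 2.792 3.547
vertex -2.827 3.003 3.488
vertex -3.116 2.493 4.157
endloop
endfacet
facet normal -0.693 0.119 0.711
outer loop
vertex -3.69 2.792 3.547
vertex -3.116 2.493 4.157
vertex -2.993 3.837 4.052
endloop
endfacet
facet normal 0.162 -0.817 -0.553
outer loop
vertex -3.116 2.493 4.157
vertex -2.827 3.003 3.488
vertex -2.253 2.704 4.098
endloop
endfacet
facet normal 0.050 0.073 0.996
outer loop
vertex -3.116 2.493 4.157
vertex -2.253 2.704 4.098
vertex -2.993 3.837 4.052
endloop
endfacet
facet normal 0.391 0.322 -0.862
outer loop
vertex 1.314 -1.446 -2.273
vertex 0.75 -1.454 -2.532
vertex 0.954 -0.942 -2.248
endloop
endfacet
facet normal 0.714 0.485 0.505
outer loop
vertex 1.314 -1.446 -2.273
vertex 0.954 -0.942 -2.248
vertex 0.813 -1.858 -1.17
endloop
endfacet
facet normal 0.715 0.484 0.504
outer loop
vertex 0.813 -1.858 -1.17
vertex 0.954 -0.942 -2.248
vertex 0.454 -1.354 -1.144
endloop
endfacet
facet normal -0.391 -0.323 0.862
outer loop
vertex 0.813 -1.858 -1.17
vertex 0.454 -1.354 -1.144
vertex 0.25 -1.866 -1.428
endloop
endfacet
facet normal 0.392 0.322 -0.862
outer loop
vertex 0.954 -0.942 -2.248
vertex 0.75 -1.454 -2.532
vertex 0.391 -0.95 -2.507
endloop
endfacet
facet normal -0.146 0.947 0.287
outer loop
vertex 0.954 -0.942 -2.248
vertex 0.391 -0.95 -2.507
vertex 0.454 -1.354 -1.144
endloop
endfacet
facet normal -0.145 0.947 0.287
outer loop
vertex 0.454 -1.354 -1.144
vertex 0.391 -0.95 -2.507
vertex -0.11 -1.362 -1.403
endloop
endfacet
facet normal -0.391 -0.322 0.862
outer loop
vertex 0.454 -1.354 -1.144
vertex -0.11 -1.362 -1.403
vertex 0.25 -1.866 -1.428
endloop
endfacet
facet normal 0.391 0.321 -0.863
outer loop
vertex 0.391 -0.95 -2.507
vertex 0.75 -1.454 -2.532
vertex 0.187 -1.462 -2.79
endloop
endfacet
facet normal -0.859 0.463 -0.217
outer loop
vertex 0.391 -0.95 -2.507
vertex 0.187 -1.462 -2.79
vertex -0.11 -1.362 -1.403
endloop
endfacet
facet normal -0.859 0.463 -0.217
outer loop
vertex -0.11 -1.362 -1.403
vertex 0.187 -1.462 -2.79
vertex -0.314 -1.874 -1.687
endloop
endfacet
facet normal -0.391 -0.322 0.862
outer loop
vertex -0.11 -1.362 -1.403
vertex -0.314 -1.874 -1.687
vertex 0.25 -1.866 -1.428
endloop
endfacet
facet normal 0.391 0.323 -0.862
outer loop
vertex 0.187 -1.462 -2.79
vertex 0.75 -1.454 -2.532
vertex 0.546 -1.966 -2.816
endloop
endfacet
facet normal -0.715 -0.483 -0.505
outer loop
vertex 0.187 -1.462 -2.79
vertex 0.546 -1.966 -2.816
vertex -0.314 -1.874 -1.687
endloop
endfacet
facet normal -0.714 -0.485 -0.505
outer loop
vertex -0.314 -1.874 -1.687
vertex 0.546 -1.966 -2.816
vertex 0.046 -2.378 -1.712
endloop
endfacet
facet normal -0.391 -0.322 0.862
outer loop
vertex -0.314 -1.874 -1.687
vertex 0.046 -2.378 -1.712
vertex 0.25 -1.866 -1.428
endloop
endfacet
facet normal 0.391 0.322 -0.862
outer loop
vertex 0.546 -1.966 -2.816
vertex 0.75 -1.454 -2.532
vertex 1.11 -1.958 -2.557
endloop
endfacet
facet normal 0.145 -0.947 -0.287
outer loop
vertex 0.546 -1.966 -2.816
vertex 1.11 -1.958 -2.557
vertex 0.046 -2.378 -1.712
endloop
endfacet
facet normal 0.146 -0.947 -0.287
outer loop
vertex 0.046 -2.378 -1.712
vertex 1.11 -1.958 -2.557
vertex 0.609 -2.37 -1.453
endloop
endfacet
facet normal -0.392 -0.322 0.862
outer loop
vertex 0.046 -2.378 -1.712
vertex 0.609 -2.37 -1.453
vertex 0.25 -1.866 -1.428
endloop
endfacet
facet normal 0.391 0.322 -0.862
outer loop
vertex 1.11 -1.958 -2.557
vertex 0.75 -1.454 -2.532
vertex 1.314 -1.446 -2.273
endloop
endfacet
facet normal 0.859 -0.463 0.217
outer loop
vertex 1.11 -1.958 -2.557
vertex 1.314 -1.446 -2.273
vertex 0.609 -2.37 -1.453
endloop
endfacet
facet normal 0.859 -0.463 0.218
outer loop
vertex 0.609 -2.37 -1.453
vertex 1.314 -1.446 -2.273
vertex 0.813 -1.858 -1.17
endloop
endfacet
facet normal -0.391 -0.321 0.863
outer loop
vertex 0.609 -2.37 -1.453
vertex 0.813 -1.858 -1.17
vertex 0.25 -1.866 -1.428
endloop
endfacet

endsolid


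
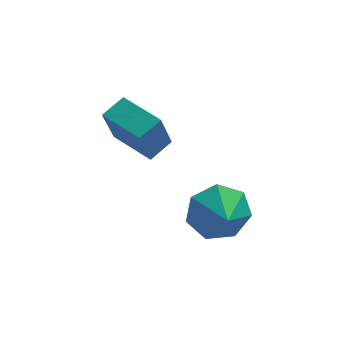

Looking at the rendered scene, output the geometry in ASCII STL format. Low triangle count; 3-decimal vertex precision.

solid 
facet normal -0.191 0.873 -0.448
outer loop
vertex 4.125 -0.234 -3.401
vertex 3.462 -0.62 -3.871
vertex 3.42 -0.217 -3.068
endloop
endfacet
facet normal 0.419 -0.158 0.894
outer loop
vertex 4.125 -0.234 -3.401
vertex 3.42 -0.217 -3.068
vertex 3.658 -1.52 -3.409
endloop
endfacet
facet normal -0.190 0.873 -0.448
outer loop
vertex 3.42 -0.217 -3.068
vertex 3.462 -0.62 -3.871
vertex 2.746 -0.503 -3.339
endloop
endfacet
facet normal -0.250 -0.288 0.925
outer loop
vertex 3.42 -0.217 -3.068
vertex 2.746 -0.503 -3.339
vertex 3.658 -1.52 -3.409
endloop
endfacet
facet normal -0.191 0.873 -0.449
outer loop
vertex 2.746 -0.503 -3.339
vertex 3.462 -0.62 -3.871
vertex 2.611 -0.878 -4.011
endloop
endfacet
facet normal -0.642 -0.608 0.468
outer loop
vertex 2.746 -0.503 -3.339
vertex 2.611 -0.878 -4.011
vertex 3.658 -1.52 -3.409
endloop
endfacet
facet normal -0.191 0.873 -0.449
outer loop
vertex 2.611 -0.878 -4.011
vertex 3.462 -0.62 -3.871
vertex 3.117 -1.059 -4.578
endloop
endfacet
facet normal -0.462 -0.877 -0.132
outer loop
vertex 2.611 -0.878 -4.011
vertex 3.117 -1.059 -4.578
vertex 3.658 -1.52 -3.409
endloop
endfacet
facet normal -0.191 0.873 -0.449
outer loop
vertex 3.117 -1.059 -4.578
vertex 3.462 -0.62 -3.871
vertex 3.883 -0.909 -4.612
endloop
endfacet
facet normal 0.156 -0.892 -0.424
outer loop
vertex 3.117 -1.059 -4.578
vertex 3.883 -0.909 -4.612
vertex 3.658 -1.52 -3.409
endloop
endfacet
facet normal -0.191 0.873 -0.449
outer loop
vertex 3.883 -0.909 -4.612
vertex 3.462 -0.62 -3.871
vertex 4.332 -0.542 -4.089
endloop
endfacet
facet normal 0.743 -0.642 -0.187
outer loop
vertex 3.883 -0.909 -4.612
vertex 4.332 -0.542 -4.089
vertex 3.658 -1.52 -3.409
endloop
endfacet
facet normal -0.191 0.873 -0.448
outer loop
vertex 4.332 -0.542 -4.089
vertex 3.462 -0.62 -3.871
vertex 4.125 -0.234 -3.401
endloop
endfacet
facet normal 0.861 -0.315 0.400
outer loop
vertex 4.332 -0.542 -4.089
vertex 4.125 -0.234 -3.401
vertex 3.658 -1.52 -3.409
endloop
endfacet
facet normal -0.700 0.707 0.103
outer loop
vertex 0.435 1.905 -1.951
vertex 1.003 2.422 -1.637
vertex 0.723 2.381 -3.257
endloop
endfacet
facet normal -0.684 -0.623 -0.378
outer loop
vertex 1.717 1.378 -3.403
vertex 0.435 1.905 -1.951
vertex 0.723 2.381 -3.257
endloop
endfacet
facet normal -0.700 0.707 0.103
outer loop
vertex 0.723 2.381 -3.257
vertex 1.003 2.422 -1.637
vertex 1.291 2.898 -2.943
endloop
endfacet
facet normal 0.203 0.335 -0.920
outer loop
vertex 1.291 2.898 -2.943
vertex 1.717 1.378 -3.403
vertex 0.723 2.381 -3.257
endloop
endfacet
facet normal -0.203 -0.335 0.920
outer loop
vertex 0.435 1.905 -1.951
vertex 1.997 1.419 -1.783
vertex 1.003 2.422 -1.637
endloop
endfacet
facet normal -0.684 -0.623 -0.378
outer loop
vertex 1.429 0.902 -2.097
vertex 0.435 1.905 -1.951
vertex 1.717 1.378 -3.403
endloop
endfacet
facet normal -0.203 -0.335 0.920
outer loop
vertex 1.429 0.902 -2.097
vertex 1.997 1.419 -1.783
vertex 0.435 1.905 -1.951
endloop
endfacet
facet normal 0.684 0.623 0.378
outer loop
vertex 1.003 2.422 -1.637
vertex 1.997 1.419 -1.783
vertex 1.291 2.898 -2.943
endloop
endfacet
facet normal 0.203 0.335 -0.920
outer loop
vertex 2.285 1.895 -3.089
vertex 1.717 1.378 -3.403
vertex 1.291 2.898 -2.943
endloop
endfacet
facet normal 0.684 0.623 0.378
outer loop
vertex 1.291 2.898 -2.943
vertex 1.997 1.419 -1.783
vertex 2.285 1.895 -3.089
endloop
endfacet
facet normal 0.700 -0.707 -0.103
outer loop
vertex 2.285 1.895 -3.089
vertex 1.429 0.902 -2.097
vertex 1.717 1.378 -3.403
endloop
endfacet
facet normal 0.700 -0.707 -0.103
outer loop
vertex 1.997 1.419 -1.783
vertex 1.429 0.902 -2.097
vertex 2.285 1.895 -3.089
endloop
endfacet

endsolid


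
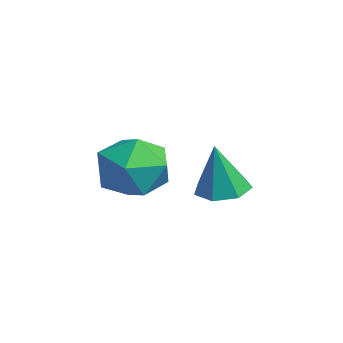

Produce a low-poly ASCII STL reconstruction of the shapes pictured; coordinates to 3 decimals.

solid 
facet normal -0.993 -0.113 0.023
outer loop
vertex -1.218 -1.598 1.234
vertex -1.077 -2.829 1.292
vertex -1.129 -2.161 2.336
endloop
endfacet
facet normal -0.801 0.505 0.322
outer loop
vertex -1.218 -1.598 1.234
vertex -1.129 -2.161 2.336
vertex -0.535 -1.091 2.137
endloop
endfacet
facet normal -0.440 0.883 -0.163
outer loop
vertex -1.218 -1.598 1.234
vertex -0.535 -1.091 2.137
vertex -0.114 -1.097 0.97
endloop
endfacet
facet normal -0.409 0.499 -0.764
outer loop
vertex -1.218 -1.598 1.234
vertex -0.114 -1.097 0.97
vertex -0.449 -2.171 0.447
endloop
endfacet
facet normal -0.751 -0.117 -0.649
outer loop
vertex -1.218 -1.598 1.234
vertex -0.449 -2.171 0.447
vertex -1.077 -2.829 1.292
endloop
endfacet
facet normal -0.358 0.359 0.862
outer loop
vertex -0.535 -1.091 2.137
vertex -1.129 -2.161 2.336
vertex 0.029 -2.009 2.753
endloop
endfacet
facet normal -0.669 -0.641 0.377
outer loop
vertex -1.129 -2.161 2.336
vertex -1.077 -2.829 1.292
vertex -0.306 -3.083 2.23
endloop
endfacet
facet normal -0.278 -0.647 -0.710
outer loop
vertex -1.077 -2.829 1.292
vertex -0.449 -2.171 0.447
vertex 0.115 -3.089 1.063
endloop
endfacet
facet normal 0.276 0.350 -0.895
outer loop
vertex -0.449 -2.171 0.447
vertex -0.114 -1.097 0.97
vertex 0.709 -2.019 0.864
endloop
endfacet
facet normal 0.227 0.971 0.077
outer loop
vertex -0.114 -1.097 0.97
vertex -0.535 -1.091 2.137
vertex 0.657 -1.351 1.908
endloop
endfacet
facet normal 0.409 -0.499 0.764
outer loop
vertex 0.798 -2.582 1.966
vertex 0.029 -2.009 2.753
vertex -0.306 -3.083 2.23
endloop
endfacet
facet normal 0.440 -0.883 0.163
outer loop
vertex 0.798 -2.582 1.966
vertex -0.306 -3.083 2.23
vertex 0.115 -3.089 1.063
endloop
endfacet
facet normal 0.801 -0.505 -0.322
outer loop
vertex 0.798 -2.582 1.966
vertex 0.115 -3.089 1.063
vertex 0.709 -2.019 0.864
endloop
endfacet
facet normal 0.993 0.113 -0.023
outer loop
vertex 0.798 -2.582 1.966
vertex 0.709 -2.019 0.864
vertex 0.657 -1.351 1.908
endloop
endfacet
facet normal 0.751 0.117 0.649
outer loop
vertex 0.798 -2.582 1.966
vertex 0.657 -1.351 1.908
vertex 0.029 -2.009 2.753
endloop
endfacet
facet normal -0.276 -0.350 0.895
outer loop
vertex -0.306 -3.083 2.23
vertex 0.029 -2.009 2.753
vertex -1.129 -2.161 2.336
endloop
endfacet
facet normal -0.227 -0.971 -0.077
outer loop
vertex 0.115 -3.089 1.063
vertex -0.306 -3.083 2.23
vertex -1.077 -2.829 1.292
endloop
endfacet
facet normal 0.358 -0.359 -0.862
outer loop
vertex 0.709 -2.019 0.864
vertex 0.115 -3.089 1.063
vertex -0.449 -2.171 0.447
endloop
endfacet
facet normal 0.669 0.641 -0.377
outer loop
vertex 0.657 -1.351 1.908
vertex 0.709 -2.019 0.864
vertex -0.114 -1.097 0.97
endloop
endfacet
facet normal 0.278 0.647 0.710
outer loop
vertex 0.029 -2.009 2.753
vertex 0.657 -1.351 1.908
vertex -0.535 -1.091 2.137
endloop
endfacet
facet normal -0.142 0.188 -0.972
outer loop
vertex -0.451 1.09 -0.044
vertex -1.303 0.885 0.041
vertex -0.915 1.669 0.136
endloop
endfacet
facet normal 0.775 0.501 0.385
outer loop
vertex -0.451 1.09 -0.044
vertex -0.915 1.669 0.136
vertex -1.037 0.535 1.859
endloop
endfacet
facet normal -0.142 0.188 -0.972
outer loop
vertex -0.915 1.669 0.136
vertex -1.303 0.885 0.041
vertex -1.671 1.658 0.244
endloop
endfacet
facet normal 0.067 0.831 0.552
outer loop
vertex -0.915 1.669 0.136
vertex -1.671 1.658 0.244
vertex -1.037 0.535 1.859
endloop
endfacet
facet normal -0.143 0.187 -0.972
outer loop
vertex -1.671 1.658 0.244
vertex -1.303 0.885 0.041
vertex -2.15 1.065 0.2
endloop
endfacet
facet normal -0.649 0.481 0.589
outer loop
vertex -1.671 1.658 0.244
vertex -2.15 1.065 0.2
vertex -1.037 0.535 1.859
endloop
endfacet
facet normal -0.143 0.188 -0.972
outer loop
vertex -2.15 1.065 0.2
vertex -1.303 0.885 0.041
vertex -1.991 0.336 0.036
endloop
endfacet
facet normal -0.835 -0.288 0.469
outer loop
vertex -2.15 1.065 0.2
vertex -1.991 0.336 0.036
vertex -1.037 0.535 1.859
endloop
endfacet
facet normal -0.142 0.187 -0.972
outer loop
vertex -1.991 0.336 0.036
vertex -1.303 0.885 0.041
vertex -1.314 0.021 -0.124
endloop
endfacet
facet normal -0.350 -0.894 0.281
outer loop
vertex -1.991 0.336 0.036
vertex -1.314 0.021 -0.124
vertex -1.037 0.535 1.859
endloop
endfacet
facet normal -0.141 0.187 -0.972
outer loop
vertex -1.314 0.021 -0.124
vertex -1.303 0.885 0.041
vertex -0.629 0.356 -0.159
endloop
endfacet
facet normal 0.440 -0.882 0.167
outer loop
vertex -1.314 0.021 -0.124
vertex -0.629 0.356 -0.159
vertex -1.037 0.535 1.859
endloop
endfacet
facet normal -0.142 0.187 -0.972
outer loop
vertex -0.629 0.356 -0.159
vertex -1.303 0.885 0.041
vertex -0.451 1.09 -0.044
endloop
endfacet
facet normal 0.941 -0.262 0.214
outer loop
vertex -0.629 0.356 -0.159
vertex -0.451 1.09 -0.044
vertex -1.037 0.535 1.859
endloop
endfacet

endsolid


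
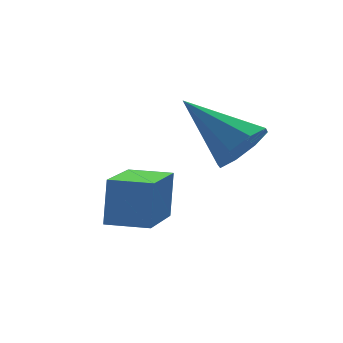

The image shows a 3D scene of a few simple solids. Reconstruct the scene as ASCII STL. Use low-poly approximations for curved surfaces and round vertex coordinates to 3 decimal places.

solid 
facet normal 0.429 -0.715 -0.552
outer loop
vertex -0.337 0.725 -0.724
vertex -0.822 0.952 -1.396
vertex -0.05 1.185 -1.097
endloop
endfacet
facet normal 0.587 0.256 0.768
outer loop
vertex -0.337 0.725 -0.724
vertex -0.05 1.185 -1.097
vertex -1.718 2.448 -0.244
endloop
endfacet
facet normal 0.429 -0.716 -0.550
outer loop
vertex -0.05 1.185 -1.097
vertex -0.822 0.952 -1.396
vertex -0.215 1.508 -1.646
endloop
endfacet
facet normal 0.659 0.718 0.225
outer loop
vertex -0.05 1.185 -1.097
vertex -0.215 1.508 -1.646
vertex -1.718 2.448 -0.244
endloop
endfacet
facet normal 0.428 -0.716 -0.552
outer loop
vertex -0.215 1.508 -1.646
vertex -0.822 0.952 -1.396
vertex -0.736 1.506 -2.048
endloop
endfacet
facet normal 0.255 0.907 -0.335
outer loop
vertex -0.215 1.508 -1.646
vertex -0.736 1.506 -2.048
vertex -1.718 2.448 -0.244
endloop
endfacet
facet normal 0.430 -0.715 -0.551
outer loop
vertex -0.736 1.506 -2.048
vertex -0.822 0.952 -1.396
vertex -1.307 1.179 -2.069
endloop
endfacet
facet normal -0.387 0.714 -0.584
outer loop
vertex -0.736 1.506 -2.048
vertex -1.307 1.179 -2.069
vertex -1.718 2.448 -0.244
endloop
endfacet
facet normal 0.429 -0.716 -0.550
outer loop
vertex -1.307 1.179 -2.069
vertex -0.822 0.952 -1.396
vertex -1.594 0.72 -1.695
endloop
endfacet
facet normal -0.892 0.252 -0.376
outer loop
vertex -1.307 1.179 -2.069
vertex -1.594 0.72 -1.695
vertex -1.718 2.448 -0.244
endloop
endfacet
facet normal 0.429 -0.716 -0.551
outer loop
vertex -1.594 0.72 -1.695
vertex -0.822 0.952 -1.396
vertex -1.429 0.396 -1.146
endloop
endfacet
facet normal -0.964 -0.209 0.166
outer loop
vertex -1.594 0.72 -1.695
vertex -1.429 0.396 -1.146
vertex -1.718 2.448 -0.244
endloop
endfacet
facet normal 0.428 -0.716 -0.552
outer loop
vertex -1.429 0.396 -1.146
vertex -0.822 0.952 -1.396
vertex -0.908 0.398 -0.744
endloop
endfacet
facet normal -0.559 -0.398 0.727
outer loop
vertex -1.429 0.396 -1.146
vertex -0.908 0.398 -0.744
vertex -1.718 2.448 -0.244
endloop
endfacet
facet normal 0.429 -0.715 -0.551
outer loop
vertex -0.908 0.398 -0.744
vertex -0.822 0.952 -1.396
vertex -0.337 0.725 -0.724
endloop
endfacet
facet normal 0.083 -0.205 0.975
outer loop
vertex -0.908 0.398 -0.744
vertex -0.337 0.725 -0.724
vertex -1.718 2.448 -0.244
endloop
endfacet
facet normal -0.575 -0.765 0.291
outer loop
vertex -2.929 1.393 -2.364
vertex -3.857 2.089 -2.369
vertex -3.162 1.07 -3.674
endloop
endfacet
facet normal 0.800 -0.600 0.006
outer loop
vertex -1.943 2.691 -4.291
vertex -2.929 1.393 -2.364
vertex -3.162 1.07 -3.674
endloop
endfacet
facet normal -0.575 -0.765 0.291
outer loop
vertex -3.162 1.07 -3.674
vertex -3.857 2.089 -2.369
vertex -4.091 1.766 -3.68
endloop
endfacet
facet normal -0.171 -0.236 -0.957
outer loop
vertex -4.091 1.766 -3.68
vertex -1.943 2.691 -4.291
vertex -3.162 1.07 -3.674
endloop
endfacet
facet normal 0.171 0.235 0.957
outer loop
vertex -2.929 1.393 -2.364
vertex -2.638 3.71 -2.986
vertex -3.857 2.089 -2.369
endloop
endfacet
facet normal 0.800 -0.600 0.005
outer loop
vertex -1.709 3.014 -2.98
vertex -2.929 1.393 -2.364
vertex -1.943 2.691 -4.291
endloop
endfacet
facet normal 0.170 0.235 0.957
outer loop
vertex -1.709 3.014 -2.98
vertex -2.638 3.71 -2.986
vertex -2.929 1.393 -2.364
endloop
endfacet
facet normal -0.800 0.600 -0.005
outer loop
vertex -3.857 2.089 -2.369
vertex -2.638 3.71 -2.986
vertex -4.091 1.766 -3.68
endloop
endfacet
facet normal -0.171 -0.235 -0.957
outer loop
vertex -2.871 3.387 -4.296
vertex -1.943 2.691 -4.291
vertex -4.091 1.766 -3.68
endloop
endfacet
facet normal -0.800 0.600 -0.006
outer loop
vertex -4.091 1.766 -3.68
vertex -2.638 3.71 -2.986
vertex -2.871 3.387 -4.296
endloop
endfacet
facet normal 0.575 0.765 -0.291
outer loop
vertex -2.871 3.387 -4.296
vertex -1.709 3.014 -2.98
vertex -1.943 2.691 -4.291
endloop
endfacet
facet normal 0.575 0.765 -0.291
outer loop
vertex -2.638 3.71 -2.986
vertex -1.709 3.014 -2.98
vertex -2.871 3.387 -4.296
endloop
endfacet

endsolid
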